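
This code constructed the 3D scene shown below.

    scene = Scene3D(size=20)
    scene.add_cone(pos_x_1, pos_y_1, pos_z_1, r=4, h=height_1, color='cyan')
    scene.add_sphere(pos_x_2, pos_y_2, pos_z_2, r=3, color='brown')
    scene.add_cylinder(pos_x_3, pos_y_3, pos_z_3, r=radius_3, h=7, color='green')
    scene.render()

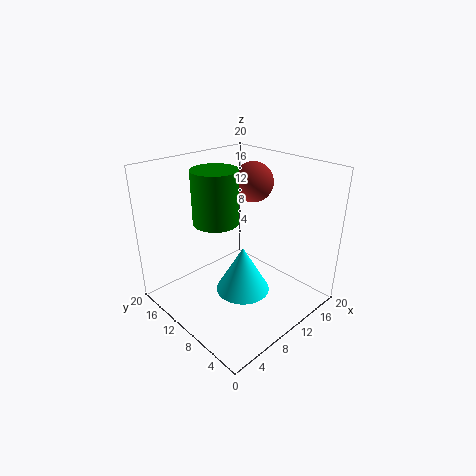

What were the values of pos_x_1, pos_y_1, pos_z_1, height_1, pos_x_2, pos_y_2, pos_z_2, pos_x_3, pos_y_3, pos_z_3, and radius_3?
pos_x_1 = 11; pos_y_1 = 10; pos_z_1 = 1; height_1 = 7; pos_x_2 = 16; pos_y_2 = 13; pos_z_2 = 16; pos_x_3 = 7; pos_y_3 = 11; pos_z_3 = 13; radius_3 = 3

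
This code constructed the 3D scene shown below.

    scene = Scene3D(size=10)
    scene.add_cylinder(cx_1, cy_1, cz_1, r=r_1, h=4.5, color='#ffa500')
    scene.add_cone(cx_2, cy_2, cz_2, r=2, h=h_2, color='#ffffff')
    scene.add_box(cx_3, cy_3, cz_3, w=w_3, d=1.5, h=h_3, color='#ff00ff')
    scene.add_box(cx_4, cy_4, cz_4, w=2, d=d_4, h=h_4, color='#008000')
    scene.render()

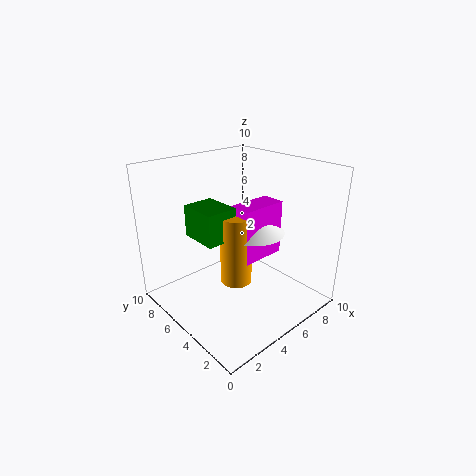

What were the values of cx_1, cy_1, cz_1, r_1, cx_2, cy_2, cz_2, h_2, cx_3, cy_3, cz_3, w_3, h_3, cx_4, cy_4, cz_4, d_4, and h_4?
cx_1 = 3.5; cy_1 = 3.5; cz_1 = 3; r_1 = 1; cx_2 = 5; cy_2 = 3.5; cz_2 = 6; h_2 = 1.5; cx_3 = 3.5; cy_3 = 2.5; cz_3 = 4.5; w_3 = 3; h_3 = 3.5; cx_4 = 1.5; cy_4 = 3.5; cz_4 = 6; d_4 = 2.5; h_4 = 2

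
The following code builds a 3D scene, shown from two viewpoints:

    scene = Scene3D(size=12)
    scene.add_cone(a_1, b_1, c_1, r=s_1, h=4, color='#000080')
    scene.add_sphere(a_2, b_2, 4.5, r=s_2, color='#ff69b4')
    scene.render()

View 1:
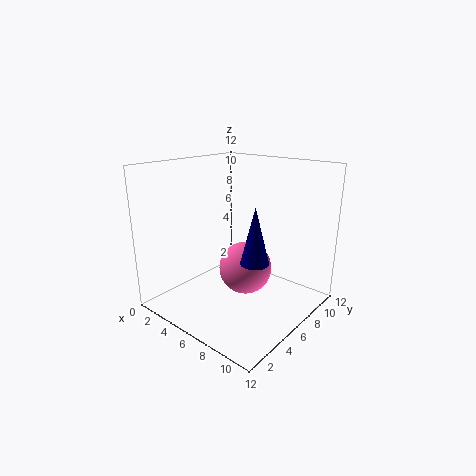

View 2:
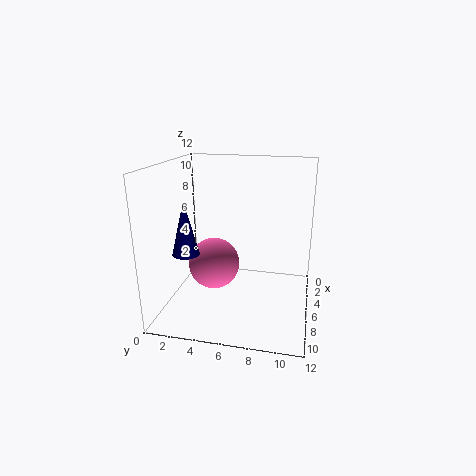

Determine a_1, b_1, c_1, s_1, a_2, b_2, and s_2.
a_1 = 10, b_1 = 3, c_1 = 6, s_1 = 1, a_2 = 8, b_2 = 4.5, s_2 = 2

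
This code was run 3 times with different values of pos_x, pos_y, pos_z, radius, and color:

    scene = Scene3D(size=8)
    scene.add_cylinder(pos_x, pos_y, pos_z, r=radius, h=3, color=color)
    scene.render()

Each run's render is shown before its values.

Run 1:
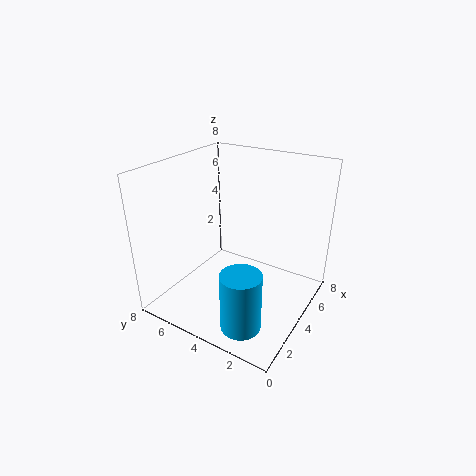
pos_x = 1; pos_y = 2; pos_z = 1; radius = 1; color = 'deepskyblue'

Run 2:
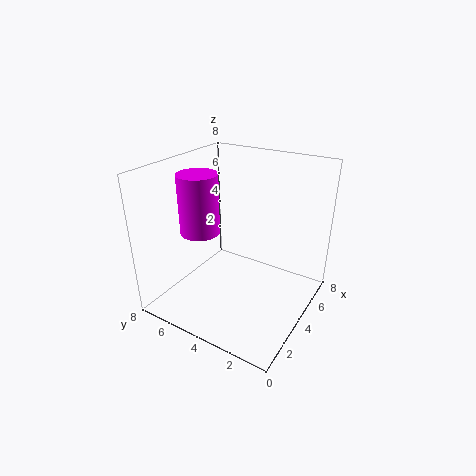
pos_x = 2; pos_y = 5; pos_z = 5; radius = 1; color = 'magenta'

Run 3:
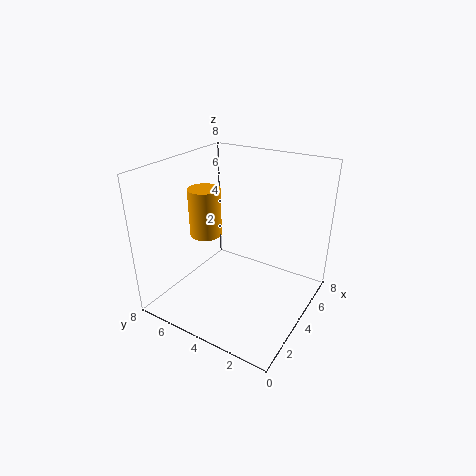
pos_x = 5; pos_y = 7; pos_z = 3; radius = 1; color = 'orange'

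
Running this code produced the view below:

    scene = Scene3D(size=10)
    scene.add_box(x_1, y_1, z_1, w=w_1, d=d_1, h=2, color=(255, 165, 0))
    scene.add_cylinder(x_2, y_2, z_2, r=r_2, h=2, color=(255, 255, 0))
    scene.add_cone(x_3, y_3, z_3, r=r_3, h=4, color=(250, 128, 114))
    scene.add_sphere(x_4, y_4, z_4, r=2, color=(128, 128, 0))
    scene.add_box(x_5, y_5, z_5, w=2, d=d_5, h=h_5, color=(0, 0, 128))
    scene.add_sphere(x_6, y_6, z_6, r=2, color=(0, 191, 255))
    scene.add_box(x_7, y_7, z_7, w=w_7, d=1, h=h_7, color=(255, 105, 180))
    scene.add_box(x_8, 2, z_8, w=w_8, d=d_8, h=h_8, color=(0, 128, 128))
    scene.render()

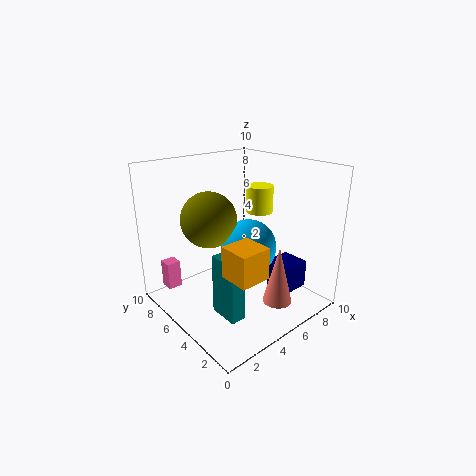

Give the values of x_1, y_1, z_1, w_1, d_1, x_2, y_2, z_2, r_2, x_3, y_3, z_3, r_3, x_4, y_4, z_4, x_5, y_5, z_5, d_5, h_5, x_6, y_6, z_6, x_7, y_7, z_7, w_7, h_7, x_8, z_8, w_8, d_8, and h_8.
x_1 = 2, y_1 = 1, z_1 = 4, w_1 = 2, d_1 = 2, x_2 = 8, y_2 = 6, z_2 = 6, r_2 = 1, x_3 = 6, y_3 = 2, z_3 = 1, r_3 = 1, x_4 = 4, y_4 = 7, z_4 = 6, x_5 = 7, y_5 = 2, z_5 = 1, d_5 = 2, h_5 = 2, x_6 = 6, y_6 = 5, z_6 = 4, x_7 = 1, y_7 = 8, z_7 = 1, w_7 = 1, h_7 = 2, x_8 = 2, z_8 = 1, w_8 = 1, d_8 = 2, h_8 = 4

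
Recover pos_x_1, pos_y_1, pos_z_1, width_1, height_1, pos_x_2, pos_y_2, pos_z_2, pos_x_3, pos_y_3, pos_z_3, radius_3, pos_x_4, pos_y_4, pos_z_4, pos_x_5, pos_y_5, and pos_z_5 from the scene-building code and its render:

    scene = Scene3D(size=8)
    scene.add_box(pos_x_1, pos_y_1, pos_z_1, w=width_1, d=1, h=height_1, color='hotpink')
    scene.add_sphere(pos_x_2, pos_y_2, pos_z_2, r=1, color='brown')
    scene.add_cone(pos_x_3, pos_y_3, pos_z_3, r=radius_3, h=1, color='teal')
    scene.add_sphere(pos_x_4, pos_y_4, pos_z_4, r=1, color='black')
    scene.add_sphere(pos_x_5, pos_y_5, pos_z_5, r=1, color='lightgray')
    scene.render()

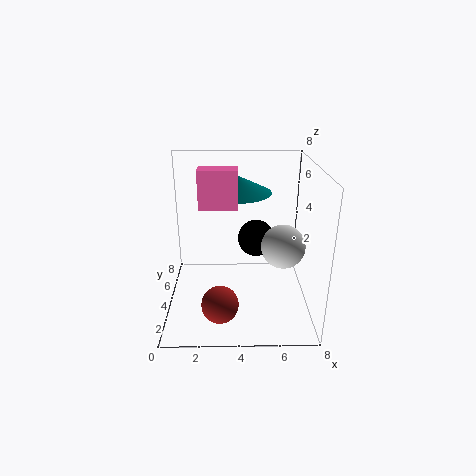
pos_x_1 = 2
pos_y_1 = 3
pos_z_1 = 6
width_1 = 2
height_1 = 2
pos_x_2 = 3
pos_y_2 = 2
pos_z_2 = 1
pos_x_3 = 4
pos_y_3 = 6
pos_z_3 = 6
radius_3 = 2
pos_x_4 = 5
pos_y_4 = 4
pos_z_4 = 4
pos_x_5 = 6
pos_y_5 = 1
pos_z_5 = 5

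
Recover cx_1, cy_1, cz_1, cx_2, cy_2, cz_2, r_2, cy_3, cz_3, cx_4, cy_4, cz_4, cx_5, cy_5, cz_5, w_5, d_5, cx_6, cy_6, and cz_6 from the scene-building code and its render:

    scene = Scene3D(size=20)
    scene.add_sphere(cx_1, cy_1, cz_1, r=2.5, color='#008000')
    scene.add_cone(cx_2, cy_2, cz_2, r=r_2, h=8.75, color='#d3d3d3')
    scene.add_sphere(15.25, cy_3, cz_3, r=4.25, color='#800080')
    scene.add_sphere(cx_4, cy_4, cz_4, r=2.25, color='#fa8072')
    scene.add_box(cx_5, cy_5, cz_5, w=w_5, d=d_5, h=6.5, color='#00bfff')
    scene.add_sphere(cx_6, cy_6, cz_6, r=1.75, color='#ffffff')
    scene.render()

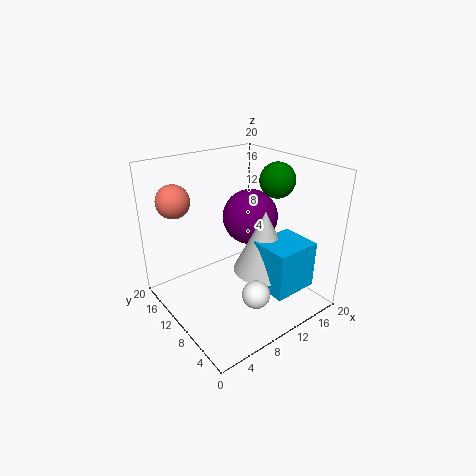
cx_1 = 16.25, cy_1 = 9.25, cz_1 = 17.25, cx_2 = 12.5, cy_2 = 7.25, cz_2 = 5.5, r_2 = 4.25, cy_3 = 13.75, cz_3 = 10.5, cx_4 = 3, cy_4 = 14.75, cz_4 = 15.5, cx_5 = 10.5, cy_5 = 1.75, cz_5 = 4, w_5 = 6.25, d_5 = 5.5, cx_6 = 7.5, cy_6 = 3, cz_6 = 5.75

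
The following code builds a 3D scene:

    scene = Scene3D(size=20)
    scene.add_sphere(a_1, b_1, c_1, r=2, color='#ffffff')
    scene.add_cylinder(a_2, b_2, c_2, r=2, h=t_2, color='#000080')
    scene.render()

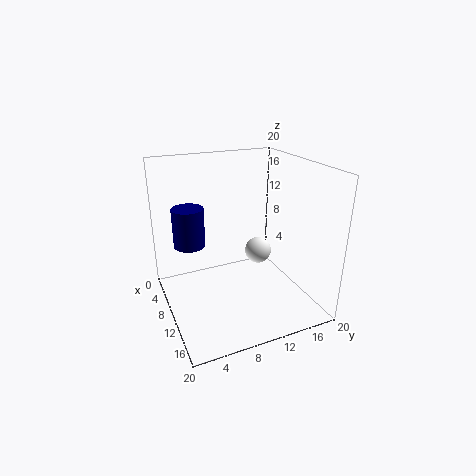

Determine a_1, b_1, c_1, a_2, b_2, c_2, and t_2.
a_1 = 7.5; b_1 = 14.5; c_1 = 6; a_2 = 10.5; b_2 = 3; c_2 = 10.5; t_2 = 5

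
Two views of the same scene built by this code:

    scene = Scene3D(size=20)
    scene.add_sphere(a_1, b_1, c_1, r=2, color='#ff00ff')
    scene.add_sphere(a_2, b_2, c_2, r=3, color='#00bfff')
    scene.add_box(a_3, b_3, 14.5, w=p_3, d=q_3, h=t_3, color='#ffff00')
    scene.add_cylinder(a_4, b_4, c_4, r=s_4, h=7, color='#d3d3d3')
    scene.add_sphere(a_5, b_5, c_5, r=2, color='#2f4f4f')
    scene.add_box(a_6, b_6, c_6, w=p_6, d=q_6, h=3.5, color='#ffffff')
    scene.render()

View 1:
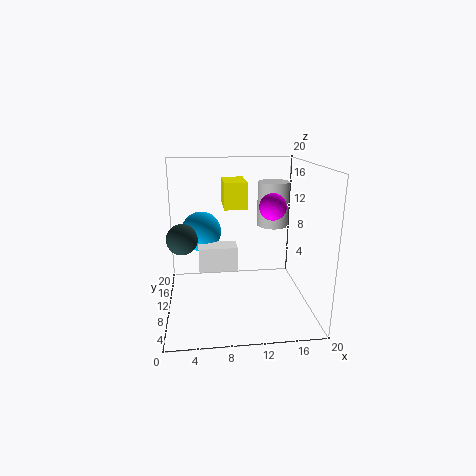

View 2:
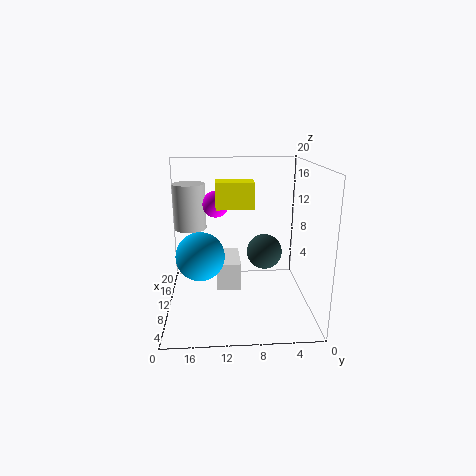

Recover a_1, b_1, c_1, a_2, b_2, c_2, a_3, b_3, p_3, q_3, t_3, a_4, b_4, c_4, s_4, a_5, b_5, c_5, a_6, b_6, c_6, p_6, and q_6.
a_1 = 15.5; b_1 = 13; c_1 = 13.5; a_2 = 5; b_2 = 15; c_2 = 9.5; a_3 = 8; b_3 = 8; p_3 = 3; q_3 = 5; t_3 = 3.5; a_4 = 16.5; b_4 = 17; c_4 = 9.5; s_4 = 2.5; a_5 = 2.5; b_5 = 7.5; c_5 = 11; a_6 = 4.5; b_6 = 10; c_6 = 5; p_6 = 5.5; q_6 = 3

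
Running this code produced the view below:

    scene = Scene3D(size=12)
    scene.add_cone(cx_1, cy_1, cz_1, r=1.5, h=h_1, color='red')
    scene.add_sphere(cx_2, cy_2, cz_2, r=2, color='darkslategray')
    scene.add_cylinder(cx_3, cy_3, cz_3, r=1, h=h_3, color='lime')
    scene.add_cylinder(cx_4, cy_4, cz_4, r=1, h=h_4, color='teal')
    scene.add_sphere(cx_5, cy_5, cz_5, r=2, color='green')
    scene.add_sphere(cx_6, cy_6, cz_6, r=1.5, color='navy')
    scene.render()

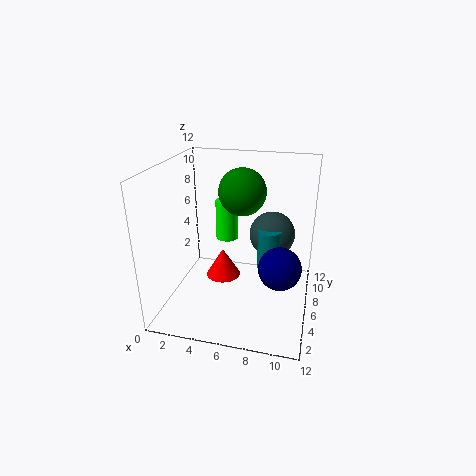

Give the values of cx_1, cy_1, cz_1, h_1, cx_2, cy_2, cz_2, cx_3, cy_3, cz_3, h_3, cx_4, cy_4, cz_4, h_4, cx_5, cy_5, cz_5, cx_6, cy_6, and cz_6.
cx_1 = 4.5; cy_1 = 6.5; cz_1 = 2; h_1 = 2.5; cx_2 = 8.5; cy_2 = 8.5; cz_2 = 5.5; cx_3 = 4.5; cy_3 = 8; cz_3 = 5; h_3 = 3.5; cx_4 = 8.5; cy_4 = 7; cz_4 = 3; h_4 = 3.5; cx_5 = 6; cy_5 = 7.5; cz_5 = 9.5; cx_6 = 10; cy_6 = 2; cz_6 = 6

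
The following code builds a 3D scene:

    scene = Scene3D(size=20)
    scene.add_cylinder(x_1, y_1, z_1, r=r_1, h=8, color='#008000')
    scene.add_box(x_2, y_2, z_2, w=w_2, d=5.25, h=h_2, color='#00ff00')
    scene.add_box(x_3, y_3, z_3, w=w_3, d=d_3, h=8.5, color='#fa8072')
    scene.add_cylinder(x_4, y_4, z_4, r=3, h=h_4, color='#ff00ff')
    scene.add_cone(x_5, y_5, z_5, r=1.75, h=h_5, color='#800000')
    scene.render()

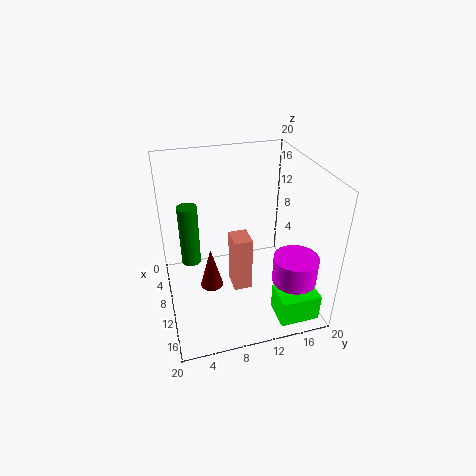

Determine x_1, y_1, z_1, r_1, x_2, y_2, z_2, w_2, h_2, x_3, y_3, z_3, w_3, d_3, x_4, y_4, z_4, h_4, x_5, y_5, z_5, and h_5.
x_1 = 11
y_1 = 3.25
z_1 = 8.25
r_1 = 1.25
x_2 = 15.5
y_2 = 13.25
z_2 = 1.5
w_2 = 4
h_2 = 3.75
x_3 = 6.5
y_3 = 9.5
z_3 = 0.5
w_3 = 3.5
d_3 = 2.75
x_4 = 15.25
y_4 = 16.5
z_4 = 5.25
h_4 = 3.75
x_5 = 7.25
y_5 = 6.5
z_5 = 0.25
h_5 = 6.5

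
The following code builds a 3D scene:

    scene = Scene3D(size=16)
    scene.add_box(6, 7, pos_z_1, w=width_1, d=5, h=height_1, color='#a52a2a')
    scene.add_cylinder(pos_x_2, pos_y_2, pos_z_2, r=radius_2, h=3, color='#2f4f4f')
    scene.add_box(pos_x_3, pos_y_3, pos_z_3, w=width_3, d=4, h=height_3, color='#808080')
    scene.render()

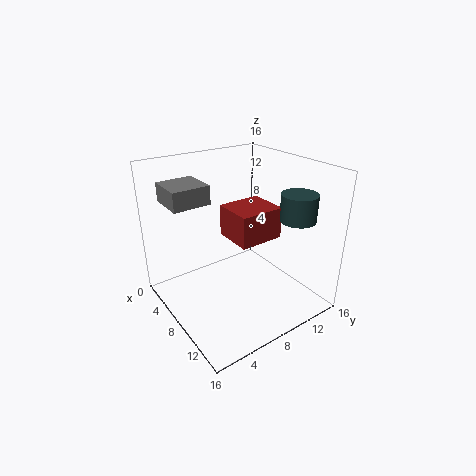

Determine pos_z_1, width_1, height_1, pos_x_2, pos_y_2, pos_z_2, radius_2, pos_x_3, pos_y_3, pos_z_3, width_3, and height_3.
pos_z_1 = 8; width_1 = 4.5; height_1 = 3.5; pos_x_2 = 11.5; pos_y_2 = 13.5; pos_z_2 = 10; radius_2 = 2; pos_x_3 = 3.5; pos_y_3 = 1; pos_z_3 = 12.5; width_3 = 4; height_3 = 2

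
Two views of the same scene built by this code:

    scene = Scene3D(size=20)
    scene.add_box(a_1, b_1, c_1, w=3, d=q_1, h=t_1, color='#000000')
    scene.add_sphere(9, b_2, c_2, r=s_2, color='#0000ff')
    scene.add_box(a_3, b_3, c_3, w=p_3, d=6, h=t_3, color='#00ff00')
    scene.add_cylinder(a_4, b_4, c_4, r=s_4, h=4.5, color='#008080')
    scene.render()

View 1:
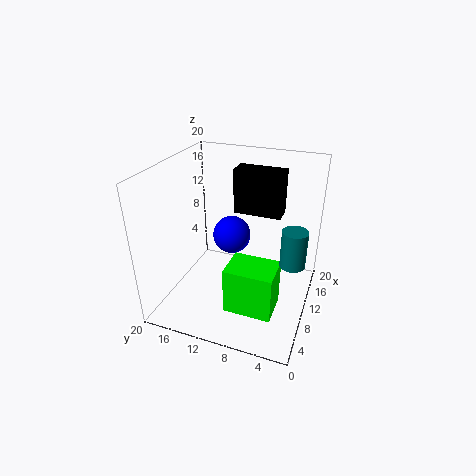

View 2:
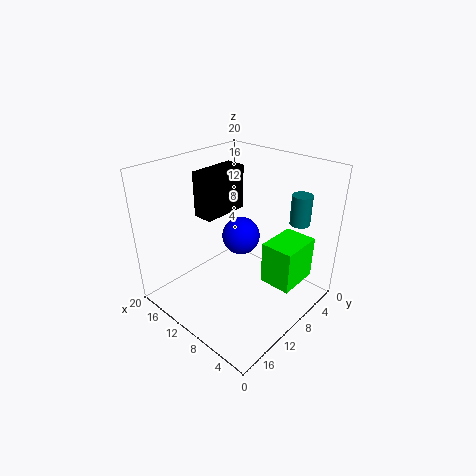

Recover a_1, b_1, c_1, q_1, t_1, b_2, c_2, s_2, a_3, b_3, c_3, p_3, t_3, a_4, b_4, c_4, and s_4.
a_1 = 13.5
b_1 = 5
c_1 = 12
q_1 = 7
t_1 = 6.5
b_2 = 10.5
c_2 = 11
s_2 = 2.5
a_3 = 2
b_3 = 3
c_3 = 4
p_3 = 4.5
t_3 = 6
a_4 = 5.5
b_4 = 1.5
c_4 = 10.5
s_4 = 1.5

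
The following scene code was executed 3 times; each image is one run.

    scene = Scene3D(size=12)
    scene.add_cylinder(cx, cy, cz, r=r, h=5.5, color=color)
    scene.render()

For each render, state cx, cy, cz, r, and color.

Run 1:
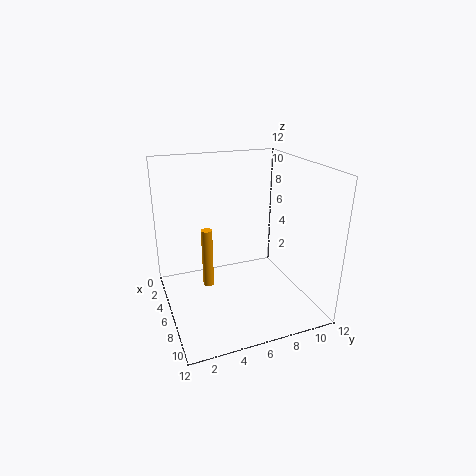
cx = 3.5, cy = 4, cz = 0.5, r = 0.5, color = 'orange'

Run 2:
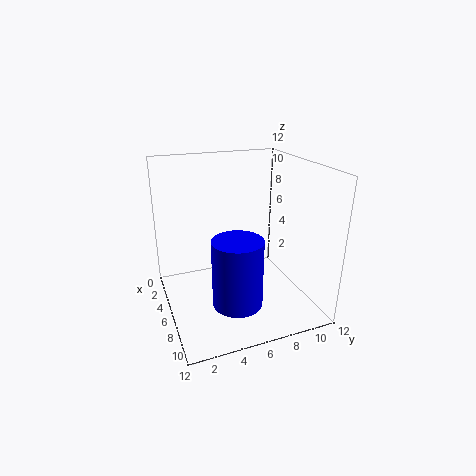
cx = 8.5, cy = 5, cz = 1.5, r = 2, color = 'blue'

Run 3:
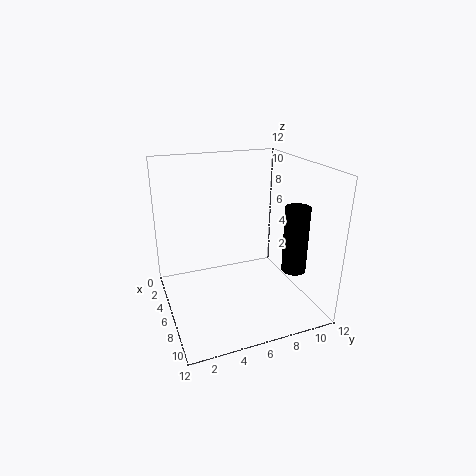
cx = 8.5, cy = 10, cz = 3.5, r = 1, color = 'black'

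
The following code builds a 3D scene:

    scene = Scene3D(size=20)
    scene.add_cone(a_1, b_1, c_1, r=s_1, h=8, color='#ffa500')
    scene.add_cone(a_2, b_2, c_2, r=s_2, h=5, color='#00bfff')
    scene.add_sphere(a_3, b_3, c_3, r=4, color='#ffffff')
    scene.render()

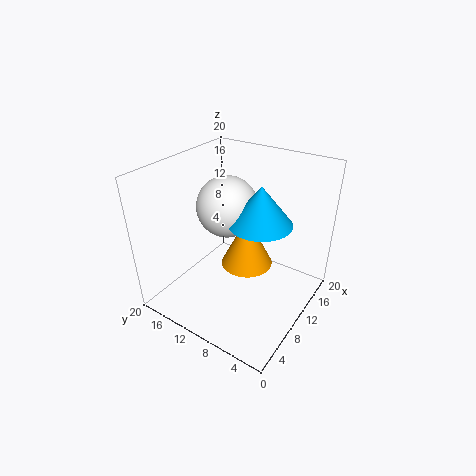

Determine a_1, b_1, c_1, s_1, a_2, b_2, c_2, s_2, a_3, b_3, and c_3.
a_1 = 14, b_1 = 11, c_1 = 3, s_1 = 4, a_2 = 9, b_2 = 6, c_2 = 14, s_2 = 4, a_3 = 9, b_3 = 11, c_3 = 15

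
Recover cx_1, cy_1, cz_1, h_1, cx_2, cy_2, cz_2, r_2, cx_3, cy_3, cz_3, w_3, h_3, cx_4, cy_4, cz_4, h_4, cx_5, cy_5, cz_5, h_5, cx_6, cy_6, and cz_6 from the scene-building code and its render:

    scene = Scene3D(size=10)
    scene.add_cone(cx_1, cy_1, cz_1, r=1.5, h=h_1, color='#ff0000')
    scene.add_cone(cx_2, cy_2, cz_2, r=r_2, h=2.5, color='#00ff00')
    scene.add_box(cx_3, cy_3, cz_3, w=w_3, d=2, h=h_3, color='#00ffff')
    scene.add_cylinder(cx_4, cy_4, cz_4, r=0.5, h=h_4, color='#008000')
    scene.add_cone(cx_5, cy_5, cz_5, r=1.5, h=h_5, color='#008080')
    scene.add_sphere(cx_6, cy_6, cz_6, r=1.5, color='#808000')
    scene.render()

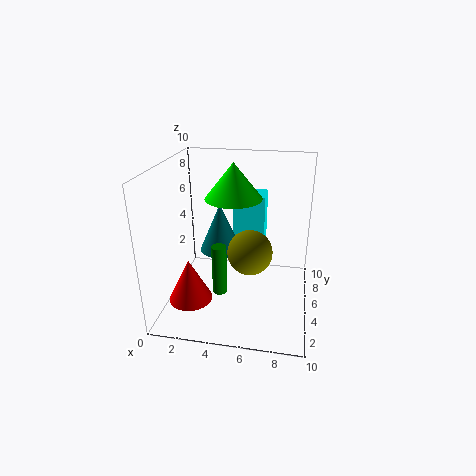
cx_1 = 2
cy_1 = 3
cz_1 = 1
h_1 = 3
cx_2 = 4.5
cy_2 = 6
cz_2 = 7.5
r_2 = 2
cx_3 = 4
cy_3 = 8
cz_3 = 3
w_3 = 2.5
h_3 = 4
cx_4 = 4
cy_4 = 3.5
cz_4 = 1.5
h_4 = 3.5
cx_5 = 3.5
cy_5 = 6
cz_5 = 3.5
h_5 = 3.5
cx_6 = 6
cy_6 = 4
cz_6 = 4.5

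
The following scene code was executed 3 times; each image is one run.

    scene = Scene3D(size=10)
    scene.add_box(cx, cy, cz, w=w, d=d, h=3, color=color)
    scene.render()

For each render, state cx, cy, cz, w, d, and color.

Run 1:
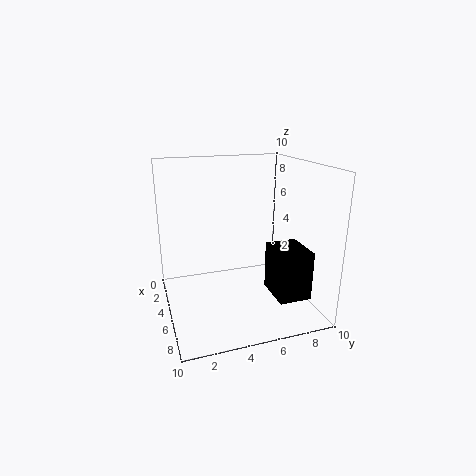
cx = 7.5
cy = 6
cz = 2.5
w = 2.5
d = 2
color = 'black'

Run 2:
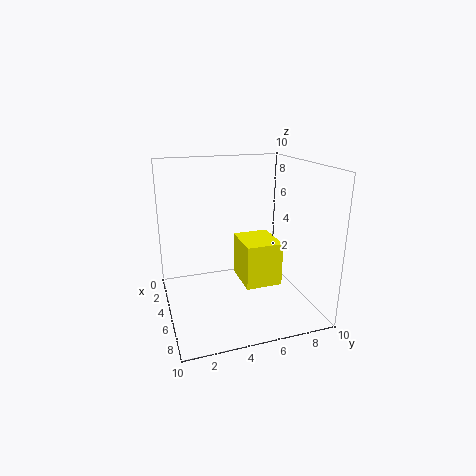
cx = 4
cy = 5
cz = 2
w = 3
d = 2.5
color = 'yellow'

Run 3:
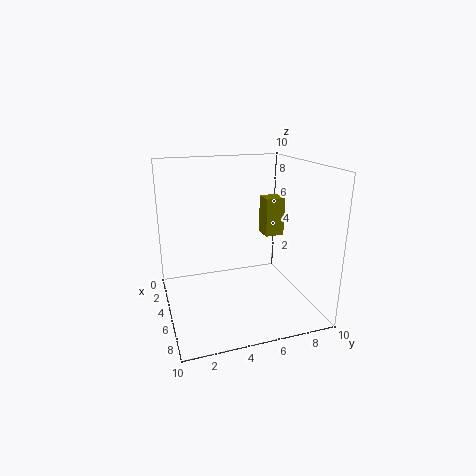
cx = 1.5
cy = 8
cz = 4
w = 1.5
d = 1.5
color = 'olive'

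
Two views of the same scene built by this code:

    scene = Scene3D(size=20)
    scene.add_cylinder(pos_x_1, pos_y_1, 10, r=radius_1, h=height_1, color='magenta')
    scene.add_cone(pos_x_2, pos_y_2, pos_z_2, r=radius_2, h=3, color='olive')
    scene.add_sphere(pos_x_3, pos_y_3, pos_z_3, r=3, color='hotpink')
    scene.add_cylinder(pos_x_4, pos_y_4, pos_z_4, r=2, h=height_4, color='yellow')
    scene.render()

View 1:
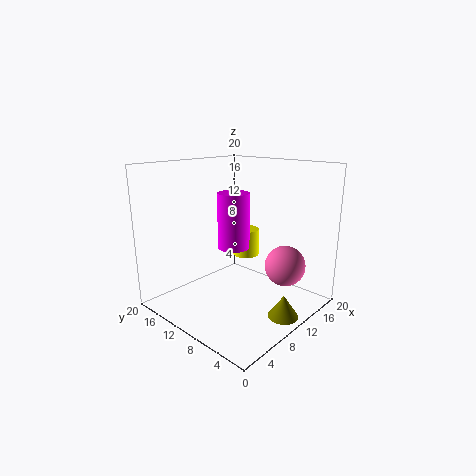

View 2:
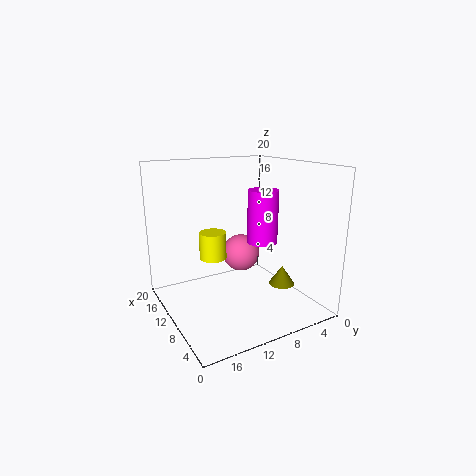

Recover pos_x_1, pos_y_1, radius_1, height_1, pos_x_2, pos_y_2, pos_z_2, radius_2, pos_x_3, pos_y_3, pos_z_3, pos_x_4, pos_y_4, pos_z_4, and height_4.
pos_x_1 = 7, pos_y_1 = 8, radius_1 = 2, height_1 = 7, pos_x_2 = 10, pos_y_2 = 2, pos_z_2 = 1, radius_2 = 2, pos_x_3 = 16, pos_y_3 = 6, pos_z_3 = 5, pos_x_4 = 14, pos_y_4 = 12, pos_z_4 = 6, height_4 = 4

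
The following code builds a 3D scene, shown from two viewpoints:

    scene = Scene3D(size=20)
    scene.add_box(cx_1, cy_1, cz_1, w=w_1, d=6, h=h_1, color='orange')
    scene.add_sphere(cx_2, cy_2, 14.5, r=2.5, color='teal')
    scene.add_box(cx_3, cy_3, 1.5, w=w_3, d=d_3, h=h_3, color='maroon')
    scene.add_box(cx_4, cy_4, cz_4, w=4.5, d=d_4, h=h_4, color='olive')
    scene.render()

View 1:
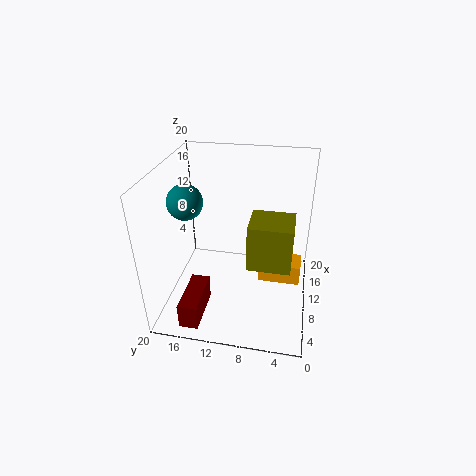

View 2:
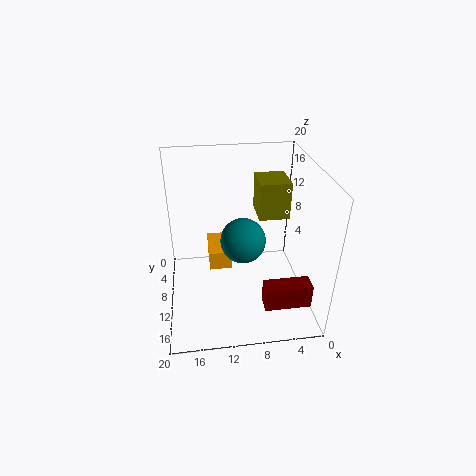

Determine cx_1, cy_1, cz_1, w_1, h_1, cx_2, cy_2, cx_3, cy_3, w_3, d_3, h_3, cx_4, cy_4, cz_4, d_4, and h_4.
cx_1 = 10.5
cy_1 = 1
cz_1 = 2.5
w_1 = 3.5
h_1 = 3
cx_2 = 10.5
cy_2 = 17.5
cx_3 = 0.5
cy_3 = 13.5
w_3 = 6.5
d_3 = 2.5
h_3 = 3.5
cx_4 = 2
cy_4 = 2.5
cz_4 = 11
d_4 = 5
h_4 = 5.5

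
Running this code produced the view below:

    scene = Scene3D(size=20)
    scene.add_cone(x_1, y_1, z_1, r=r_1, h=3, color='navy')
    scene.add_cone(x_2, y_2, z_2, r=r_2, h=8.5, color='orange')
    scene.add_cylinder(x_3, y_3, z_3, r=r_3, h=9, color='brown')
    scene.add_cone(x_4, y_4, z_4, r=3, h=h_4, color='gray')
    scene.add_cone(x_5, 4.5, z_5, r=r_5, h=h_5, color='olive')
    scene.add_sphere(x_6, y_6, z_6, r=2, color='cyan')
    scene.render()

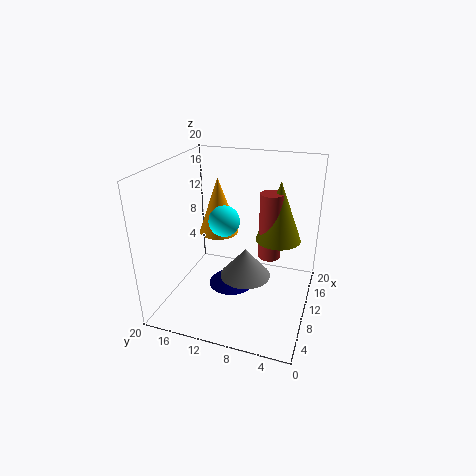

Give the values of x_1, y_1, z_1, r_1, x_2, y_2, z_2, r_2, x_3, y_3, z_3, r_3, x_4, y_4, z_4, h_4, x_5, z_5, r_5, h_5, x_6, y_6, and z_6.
x_1 = 12.5, y_1 = 12, z_1 = 0.5, r_1 = 3.5, x_2 = 14, y_2 = 14.5, z_2 = 8.5, r_2 = 3, x_3 = 10, y_3 = 5.5, z_3 = 8, r_3 = 1.5, x_4 = 4, y_4 = 7, z_4 = 8.5, h_4 = 3.5, x_5 = 10.5, z_5 = 10.5, r_5 = 3, h_5 = 8, x_6 = 7.5, y_6 = 11, z_6 = 13.5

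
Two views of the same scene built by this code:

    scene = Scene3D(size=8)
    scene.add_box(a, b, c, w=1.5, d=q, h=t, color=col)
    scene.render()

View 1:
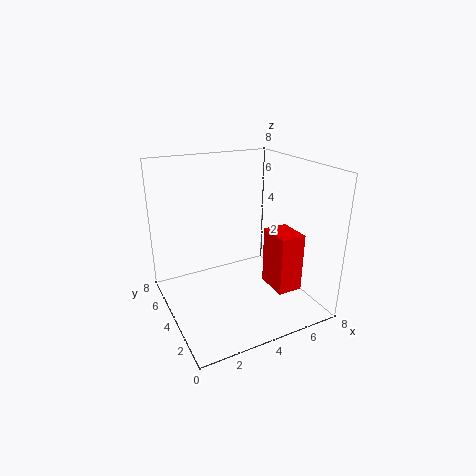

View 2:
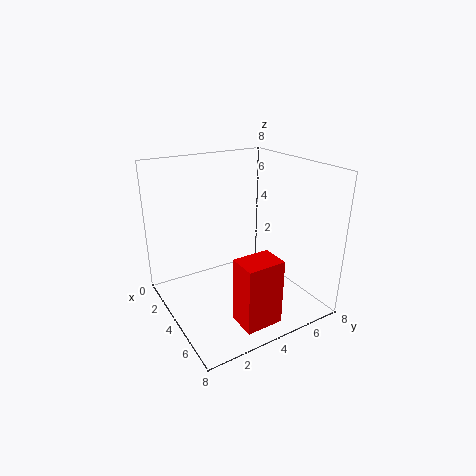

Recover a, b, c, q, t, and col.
a = 6; b = 2.5; c = 0.5; q = 2; t = 3.5; col = 'red'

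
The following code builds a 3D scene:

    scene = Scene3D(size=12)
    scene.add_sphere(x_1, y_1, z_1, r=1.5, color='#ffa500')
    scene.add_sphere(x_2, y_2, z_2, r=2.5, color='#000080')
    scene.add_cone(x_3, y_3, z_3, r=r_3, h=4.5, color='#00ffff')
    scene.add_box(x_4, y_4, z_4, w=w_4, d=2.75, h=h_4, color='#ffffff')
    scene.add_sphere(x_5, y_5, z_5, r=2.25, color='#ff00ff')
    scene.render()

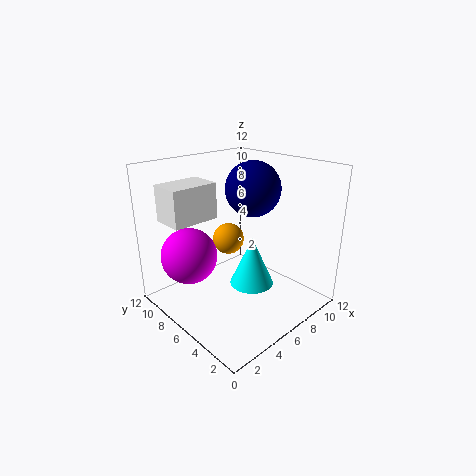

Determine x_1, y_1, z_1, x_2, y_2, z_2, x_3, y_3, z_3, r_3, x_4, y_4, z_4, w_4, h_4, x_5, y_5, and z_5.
x_1 = 8.25, y_1 = 9.75, z_1 = 4, x_2 = 9.25, y_2 = 7.5, z_2 = 9.25, x_3 = 8, y_3 = 6.25, z_3 = 0.75, r_3 = 2, x_4 = 1.25, y_4 = 7.75, z_4 = 7.5, w_4 = 4, h_4 = 3, x_5 = 2.25, y_5 = 7.75, z_5 = 5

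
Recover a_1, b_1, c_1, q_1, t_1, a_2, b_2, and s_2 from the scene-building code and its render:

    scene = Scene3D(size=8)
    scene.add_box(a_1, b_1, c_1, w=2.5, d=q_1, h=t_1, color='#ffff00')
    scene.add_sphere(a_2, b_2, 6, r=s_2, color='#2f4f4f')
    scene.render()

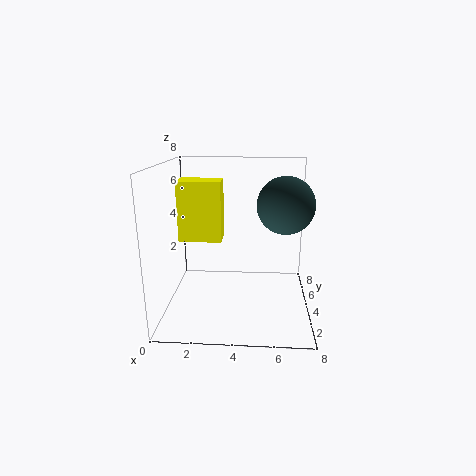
a_1 = 0.5, b_1 = 4.5, c_1 = 3.5, q_1 = 1.5, t_1 = 3.5, a_2 = 6.5, b_2 = 3.5, s_2 = 1.5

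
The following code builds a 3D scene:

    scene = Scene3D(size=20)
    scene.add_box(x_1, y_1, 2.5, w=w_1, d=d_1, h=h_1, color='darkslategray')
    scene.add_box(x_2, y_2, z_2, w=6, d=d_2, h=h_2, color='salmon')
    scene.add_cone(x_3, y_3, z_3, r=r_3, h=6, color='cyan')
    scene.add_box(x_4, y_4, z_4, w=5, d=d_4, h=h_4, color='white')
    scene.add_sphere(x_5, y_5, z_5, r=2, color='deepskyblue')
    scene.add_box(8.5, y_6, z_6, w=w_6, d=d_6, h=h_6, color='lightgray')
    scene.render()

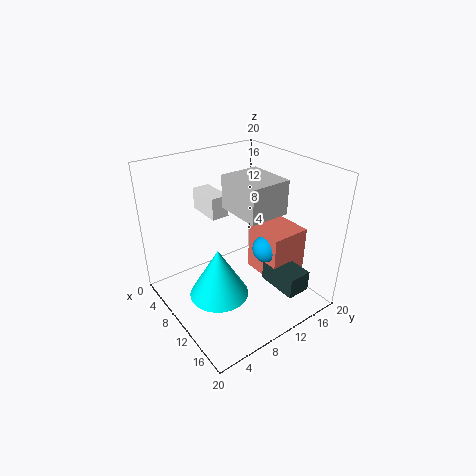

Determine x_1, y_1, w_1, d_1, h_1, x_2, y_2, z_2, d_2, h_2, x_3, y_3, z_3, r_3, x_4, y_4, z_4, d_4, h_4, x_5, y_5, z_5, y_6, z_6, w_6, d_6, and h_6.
x_1 = 11.5; y_1 = 13.5; w_1 = 6; d_1 = 3.5; h_1 = 3; x_2 = 8; y_2 = 13.5; z_2 = 3; d_2 = 6; h_2 = 7; x_3 = 15; y_3 = 3.5; z_3 = 7; r_3 = 3.5; x_4 = 3.5; y_4 = 7; z_4 = 13; d_4 = 2.5; h_4 = 3; x_5 = 11.5; y_5 = 14; z_5 = 7.5; y_6 = 8.5; z_6 = 14.5; w_6 = 6.5; d_6 = 5.5; h_6 = 4.5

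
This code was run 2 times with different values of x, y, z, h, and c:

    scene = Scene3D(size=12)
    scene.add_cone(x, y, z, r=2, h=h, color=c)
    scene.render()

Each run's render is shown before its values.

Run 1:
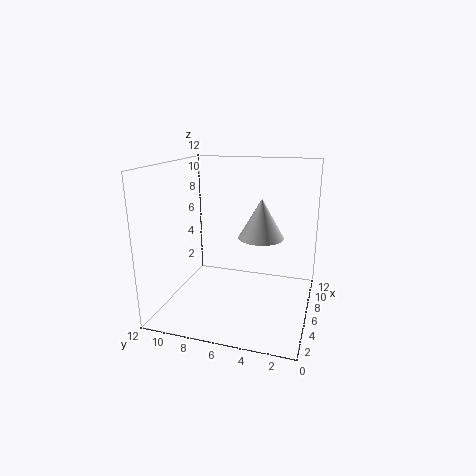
x = 8; y = 4.5; z = 5.5; h = 3.5; c = 'lightgray'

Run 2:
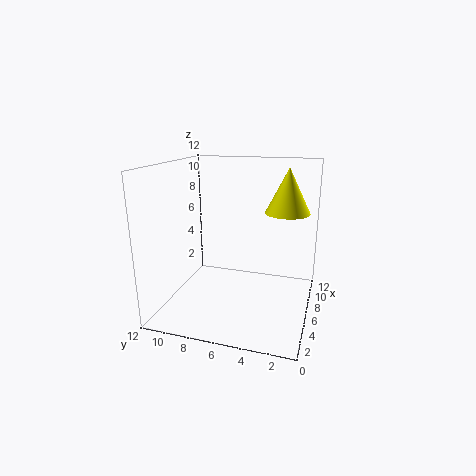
x = 9.5; y = 2.5; z = 7.5; h = 4; c = 'yellow'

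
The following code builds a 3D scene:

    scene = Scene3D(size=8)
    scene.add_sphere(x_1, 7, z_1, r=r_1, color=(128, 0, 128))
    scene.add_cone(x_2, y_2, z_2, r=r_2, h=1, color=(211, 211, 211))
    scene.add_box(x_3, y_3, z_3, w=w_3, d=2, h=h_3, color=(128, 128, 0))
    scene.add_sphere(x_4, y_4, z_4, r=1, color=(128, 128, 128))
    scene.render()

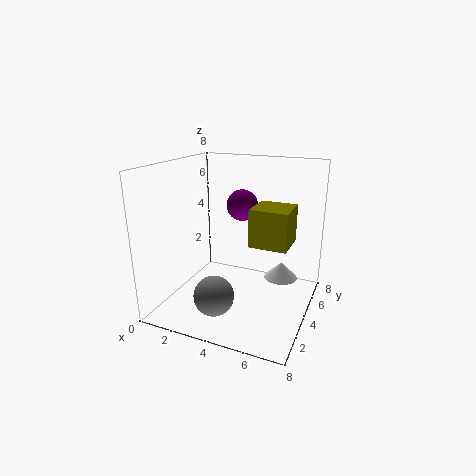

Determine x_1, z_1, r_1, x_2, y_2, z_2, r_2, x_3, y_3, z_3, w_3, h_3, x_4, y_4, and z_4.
x_1 = 3; z_1 = 5; r_1 = 1; x_2 = 6; y_2 = 6; z_2 = 1; r_2 = 1; x_3 = 5; y_3 = 3; z_3 = 4; w_3 = 2; h_3 = 2; x_4 = 4; y_4 = 1; z_4 = 2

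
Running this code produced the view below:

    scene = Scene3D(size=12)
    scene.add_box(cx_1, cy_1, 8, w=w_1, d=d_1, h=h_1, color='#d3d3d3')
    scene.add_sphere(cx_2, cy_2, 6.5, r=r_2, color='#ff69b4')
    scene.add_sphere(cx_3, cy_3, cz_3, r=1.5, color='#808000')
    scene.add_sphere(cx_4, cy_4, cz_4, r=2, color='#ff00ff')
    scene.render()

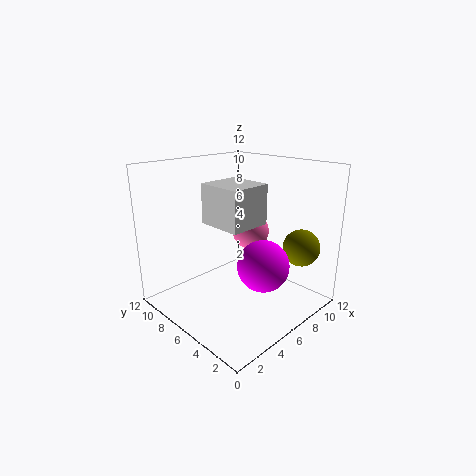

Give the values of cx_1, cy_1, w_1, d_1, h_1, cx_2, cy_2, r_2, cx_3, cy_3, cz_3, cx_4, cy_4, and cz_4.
cx_1 = 2.75
cy_1 = 3
w_1 = 3.25
d_1 = 3.5
h_1 = 3
cx_2 = 7
cy_2 = 5.5
r_2 = 1.5
cx_3 = 9
cy_3 = 1.75
cz_3 = 5.5
cx_4 = 5.5
cy_4 = 2.75
cz_4 = 4.75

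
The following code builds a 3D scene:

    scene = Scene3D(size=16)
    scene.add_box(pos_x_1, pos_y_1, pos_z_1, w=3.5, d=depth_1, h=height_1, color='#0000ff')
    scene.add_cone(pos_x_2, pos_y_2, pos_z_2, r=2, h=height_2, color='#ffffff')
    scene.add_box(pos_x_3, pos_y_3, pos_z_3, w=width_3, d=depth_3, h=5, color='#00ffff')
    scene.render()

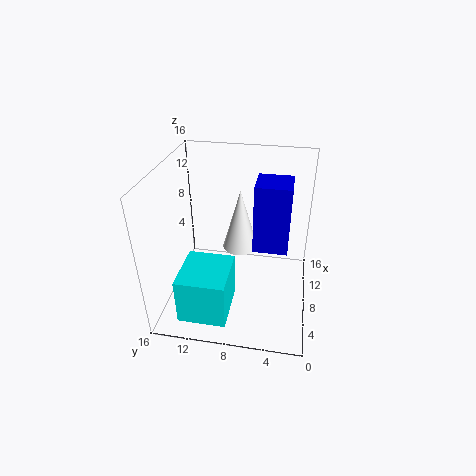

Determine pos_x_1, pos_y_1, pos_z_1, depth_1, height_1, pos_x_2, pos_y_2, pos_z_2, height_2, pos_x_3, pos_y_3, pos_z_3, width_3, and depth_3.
pos_x_1 = 5
pos_y_1 = 2.5
pos_z_1 = 8.5
depth_1 = 3.5
height_1 = 7
pos_x_2 = 9.5
pos_y_2 = 8
pos_z_2 = 6
height_2 = 7
pos_x_3 = 0.5
pos_y_3 = 8
pos_z_3 = 2
width_3 = 5.5
depth_3 = 5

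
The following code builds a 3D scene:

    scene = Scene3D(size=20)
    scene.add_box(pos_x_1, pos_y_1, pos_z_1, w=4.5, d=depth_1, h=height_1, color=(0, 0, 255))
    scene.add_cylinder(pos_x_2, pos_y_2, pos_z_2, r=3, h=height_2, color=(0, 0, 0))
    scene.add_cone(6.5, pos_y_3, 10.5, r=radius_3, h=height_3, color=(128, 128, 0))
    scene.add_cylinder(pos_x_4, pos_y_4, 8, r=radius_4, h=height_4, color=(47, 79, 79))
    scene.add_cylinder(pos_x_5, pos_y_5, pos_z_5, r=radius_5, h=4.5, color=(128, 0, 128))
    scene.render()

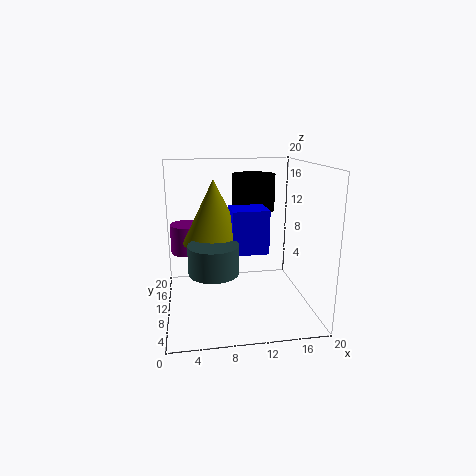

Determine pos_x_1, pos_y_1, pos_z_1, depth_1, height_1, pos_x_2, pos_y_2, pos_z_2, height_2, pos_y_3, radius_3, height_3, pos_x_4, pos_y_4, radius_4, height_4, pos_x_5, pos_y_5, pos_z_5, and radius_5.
pos_x_1 = 8.5
pos_y_1 = 4.5
pos_z_1 = 9.5
depth_1 = 4
height_1 = 5.5
pos_x_2 = 12.5
pos_y_2 = 12
pos_z_2 = 13.5
height_2 = 5
pos_y_3 = 7.5
radius_3 = 4
height_3 = 8
pos_x_4 = 6
pos_y_4 = 3.5
radius_4 = 3
height_4 = 3.5
pos_x_5 = 3
pos_y_5 = 16.5
pos_z_5 = 6
radius_5 = 2.5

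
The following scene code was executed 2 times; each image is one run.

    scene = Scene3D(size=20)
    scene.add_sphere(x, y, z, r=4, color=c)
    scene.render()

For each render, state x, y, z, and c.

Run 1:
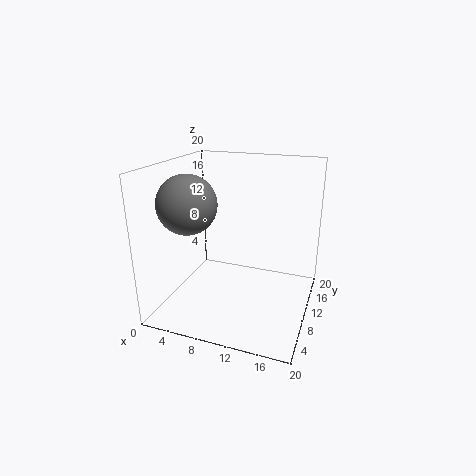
x = 4; y = 7; z = 15; c = 'gray'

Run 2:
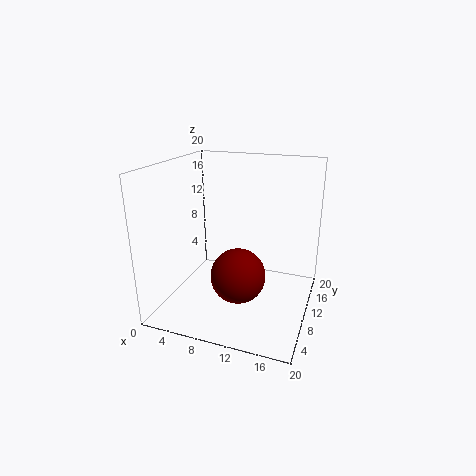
x = 10; y = 10; z = 4; c = 'maroon'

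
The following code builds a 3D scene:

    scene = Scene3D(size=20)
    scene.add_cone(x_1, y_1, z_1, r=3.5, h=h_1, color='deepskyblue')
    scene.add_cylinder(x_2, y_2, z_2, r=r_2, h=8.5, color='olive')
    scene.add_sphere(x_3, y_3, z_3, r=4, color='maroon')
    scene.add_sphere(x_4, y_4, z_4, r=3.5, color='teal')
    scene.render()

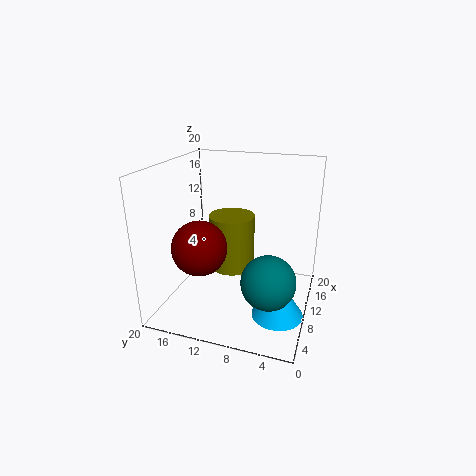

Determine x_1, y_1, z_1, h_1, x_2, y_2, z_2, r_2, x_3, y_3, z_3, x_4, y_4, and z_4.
x_1 = 7.5, y_1 = 3.5, z_1 = 0.5, h_1 = 5.5, x_2 = 14.5, y_2 = 12.5, z_2 = 3, r_2 = 3.5, x_3 = 9, y_3 = 15.5, z_3 = 8, x_4 = 5.5, y_4 = 4.5, z_4 = 6.5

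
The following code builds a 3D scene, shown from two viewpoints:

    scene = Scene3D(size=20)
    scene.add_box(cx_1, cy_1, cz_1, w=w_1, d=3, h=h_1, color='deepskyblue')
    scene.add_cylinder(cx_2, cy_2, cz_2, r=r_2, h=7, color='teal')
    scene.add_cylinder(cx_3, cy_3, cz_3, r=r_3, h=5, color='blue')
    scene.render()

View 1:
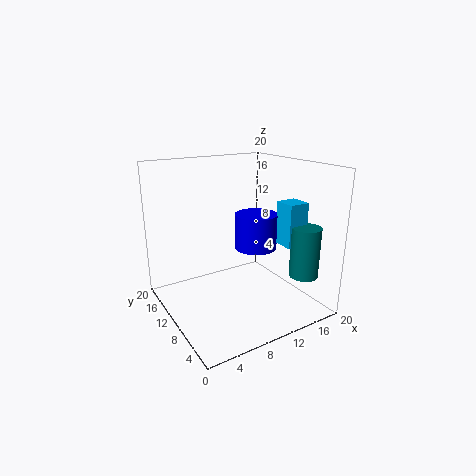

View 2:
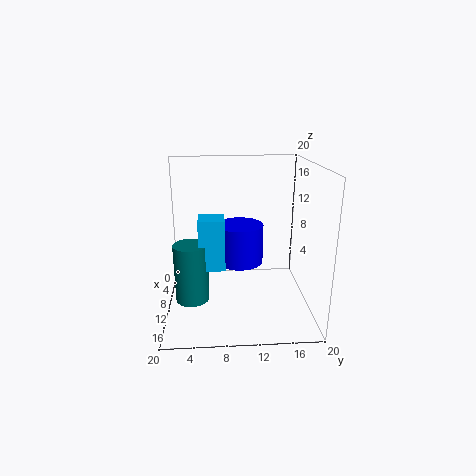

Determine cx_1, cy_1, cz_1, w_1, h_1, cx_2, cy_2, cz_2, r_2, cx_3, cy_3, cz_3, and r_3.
cx_1 = 15, cy_1 = 5, cz_1 = 9, w_1 = 3, h_1 = 6, cx_2 = 17, cy_2 = 4, cz_2 = 5, r_2 = 2, cx_3 = 13, cy_3 = 10, cz_3 = 8, r_3 = 3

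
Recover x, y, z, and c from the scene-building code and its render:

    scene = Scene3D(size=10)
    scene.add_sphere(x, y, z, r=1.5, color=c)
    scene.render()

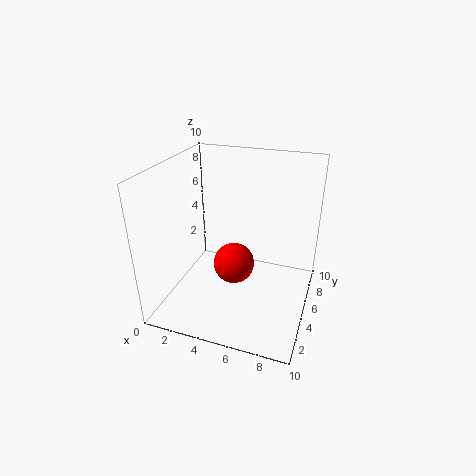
x = 4.5, y = 5.5, z = 2.5, c = 'red'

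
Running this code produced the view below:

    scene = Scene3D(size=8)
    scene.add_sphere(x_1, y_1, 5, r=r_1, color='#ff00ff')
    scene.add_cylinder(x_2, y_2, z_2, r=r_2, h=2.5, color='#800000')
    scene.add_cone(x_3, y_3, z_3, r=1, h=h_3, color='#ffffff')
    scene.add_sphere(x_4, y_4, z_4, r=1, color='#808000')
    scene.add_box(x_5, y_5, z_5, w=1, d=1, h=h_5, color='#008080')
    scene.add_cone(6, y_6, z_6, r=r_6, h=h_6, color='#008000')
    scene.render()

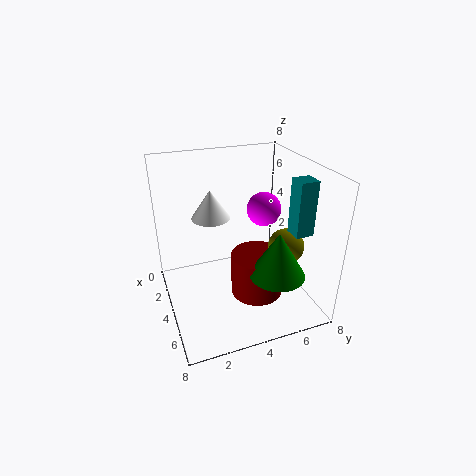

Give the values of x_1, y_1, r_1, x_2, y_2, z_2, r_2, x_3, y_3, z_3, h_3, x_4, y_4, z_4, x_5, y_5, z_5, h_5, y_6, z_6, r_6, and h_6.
x_1 = 3; y_1 = 6; r_1 = 1; x_2 = 4.5; y_2 = 5; z_2 = 0.5; r_2 = 1.5; x_3 = 4; y_3 = 2.5; z_3 = 5.5; h_3 = 1.5; x_4 = 5; y_4 = 6.5; z_4 = 3.5; x_5 = 5; y_5 = 6.5; z_5 = 4.5; h_5 = 3; y_6 = 5.5; z_6 = 2.5; r_6 = 1.5; h_6 = 2.5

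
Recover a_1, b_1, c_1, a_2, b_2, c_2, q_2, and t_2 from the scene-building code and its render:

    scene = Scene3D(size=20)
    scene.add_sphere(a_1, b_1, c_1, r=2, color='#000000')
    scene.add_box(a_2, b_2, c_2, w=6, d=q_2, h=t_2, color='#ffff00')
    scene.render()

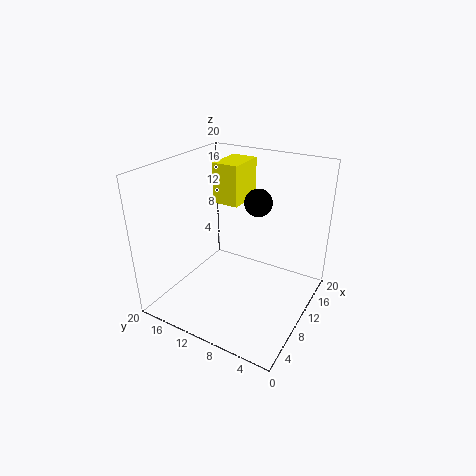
a_1 = 14; b_1 = 9; c_1 = 14; a_2 = 13; b_2 = 12; c_2 = 13; q_2 = 4; t_2 = 6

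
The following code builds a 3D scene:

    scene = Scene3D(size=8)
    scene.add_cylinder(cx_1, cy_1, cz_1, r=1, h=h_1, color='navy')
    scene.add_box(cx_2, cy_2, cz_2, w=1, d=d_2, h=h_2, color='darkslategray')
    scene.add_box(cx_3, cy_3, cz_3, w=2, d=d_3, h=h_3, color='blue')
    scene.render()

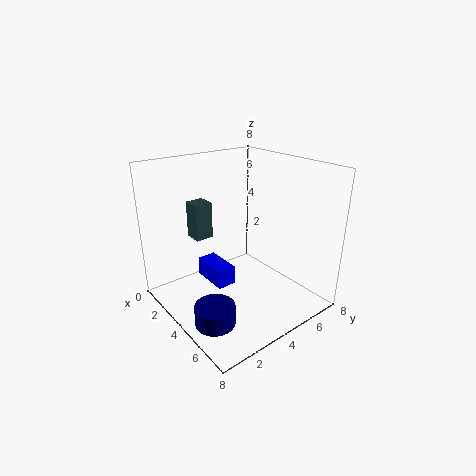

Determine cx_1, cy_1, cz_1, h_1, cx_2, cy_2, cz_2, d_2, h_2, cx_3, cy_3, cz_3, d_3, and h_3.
cx_1 = 6, cy_1 = 1, cz_1 = 1, h_1 = 1, cx_2 = 2, cy_2 = 2, cz_2 = 4, d_2 = 1, h_2 = 2, cx_3 = 3, cy_3 = 2, cz_3 = 2, d_3 = 1, h_3 = 1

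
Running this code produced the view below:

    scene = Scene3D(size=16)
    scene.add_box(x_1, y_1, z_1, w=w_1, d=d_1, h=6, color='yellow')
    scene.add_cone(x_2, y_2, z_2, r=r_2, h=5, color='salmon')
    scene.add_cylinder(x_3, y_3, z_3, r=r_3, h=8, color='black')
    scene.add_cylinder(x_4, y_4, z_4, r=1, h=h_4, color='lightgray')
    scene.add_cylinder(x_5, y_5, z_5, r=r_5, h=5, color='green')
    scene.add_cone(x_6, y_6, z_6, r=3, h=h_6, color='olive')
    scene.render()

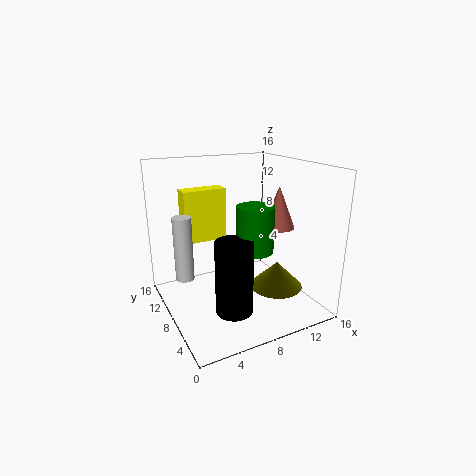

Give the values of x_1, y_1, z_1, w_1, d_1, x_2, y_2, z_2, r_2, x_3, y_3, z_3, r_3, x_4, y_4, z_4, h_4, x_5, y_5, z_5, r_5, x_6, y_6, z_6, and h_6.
x_1 = 3
y_1 = 11
z_1 = 7
w_1 = 5
d_1 = 2
x_2 = 14
y_2 = 9
z_2 = 8
r_2 = 2
x_3 = 6
y_3 = 5
z_3 = 1
r_3 = 2
x_4 = 2
y_4 = 9
z_4 = 4
h_4 = 7
x_5 = 9
y_5 = 6
z_5 = 7
r_5 = 2
x_6 = 12
y_6 = 6
z_6 = 2
h_6 = 3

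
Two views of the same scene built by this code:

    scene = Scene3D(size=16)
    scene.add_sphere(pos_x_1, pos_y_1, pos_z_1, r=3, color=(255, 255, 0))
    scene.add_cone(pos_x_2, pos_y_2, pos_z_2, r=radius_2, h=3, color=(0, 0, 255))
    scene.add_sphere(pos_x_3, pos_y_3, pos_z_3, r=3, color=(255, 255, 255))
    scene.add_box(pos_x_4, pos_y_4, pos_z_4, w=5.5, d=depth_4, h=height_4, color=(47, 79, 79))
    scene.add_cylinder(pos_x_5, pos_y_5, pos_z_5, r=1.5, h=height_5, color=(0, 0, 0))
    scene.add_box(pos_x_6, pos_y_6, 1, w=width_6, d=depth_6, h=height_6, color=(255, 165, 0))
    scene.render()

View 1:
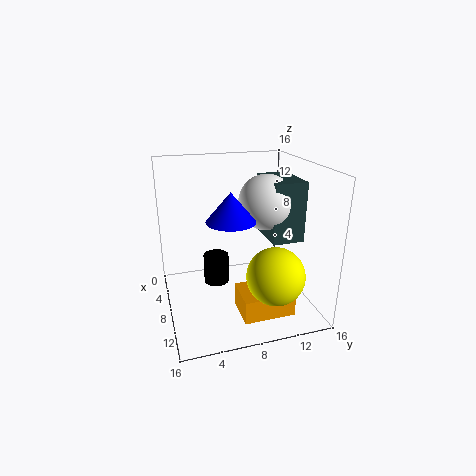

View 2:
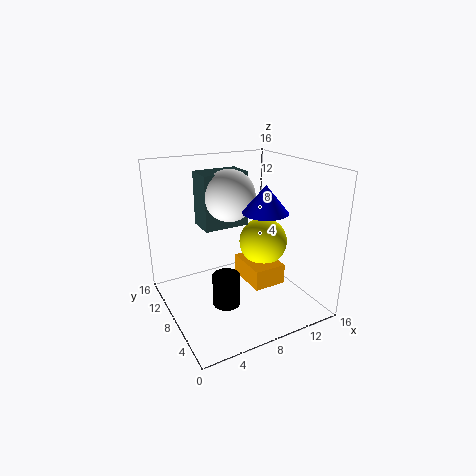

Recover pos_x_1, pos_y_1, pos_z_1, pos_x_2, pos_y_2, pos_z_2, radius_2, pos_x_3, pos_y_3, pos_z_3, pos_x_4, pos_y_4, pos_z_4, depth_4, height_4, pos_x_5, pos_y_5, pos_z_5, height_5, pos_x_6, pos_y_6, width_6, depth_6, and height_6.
pos_x_1 = 13
pos_y_1 = 10.5
pos_z_1 = 5.5
pos_x_2 = 10.5
pos_y_2 = 6.5
pos_z_2 = 11
radius_2 = 2.5
pos_x_3 = 8.5
pos_y_3 = 11
pos_z_3 = 12
pos_x_4 = 5.5
pos_y_4 = 11
pos_z_4 = 8
depth_4 = 3.5
height_4 = 6.5
pos_x_5 = 5.5
pos_y_5 = 6
pos_z_5 = 1.5
height_5 = 3.5
pos_x_6 = 10
pos_y_6 = 7
width_6 = 4
depth_6 = 5.5
height_6 = 2.5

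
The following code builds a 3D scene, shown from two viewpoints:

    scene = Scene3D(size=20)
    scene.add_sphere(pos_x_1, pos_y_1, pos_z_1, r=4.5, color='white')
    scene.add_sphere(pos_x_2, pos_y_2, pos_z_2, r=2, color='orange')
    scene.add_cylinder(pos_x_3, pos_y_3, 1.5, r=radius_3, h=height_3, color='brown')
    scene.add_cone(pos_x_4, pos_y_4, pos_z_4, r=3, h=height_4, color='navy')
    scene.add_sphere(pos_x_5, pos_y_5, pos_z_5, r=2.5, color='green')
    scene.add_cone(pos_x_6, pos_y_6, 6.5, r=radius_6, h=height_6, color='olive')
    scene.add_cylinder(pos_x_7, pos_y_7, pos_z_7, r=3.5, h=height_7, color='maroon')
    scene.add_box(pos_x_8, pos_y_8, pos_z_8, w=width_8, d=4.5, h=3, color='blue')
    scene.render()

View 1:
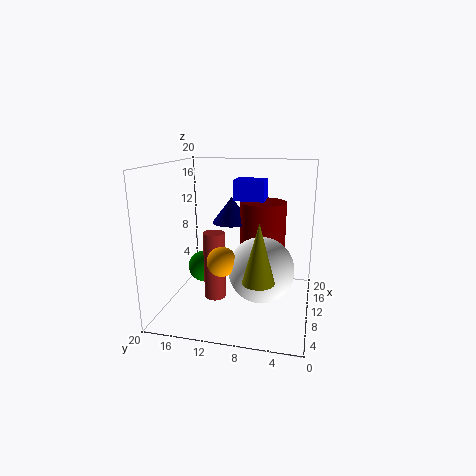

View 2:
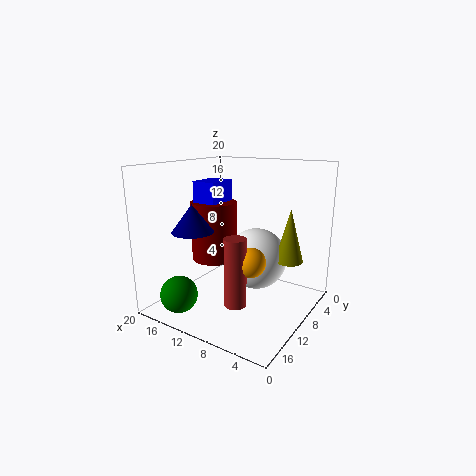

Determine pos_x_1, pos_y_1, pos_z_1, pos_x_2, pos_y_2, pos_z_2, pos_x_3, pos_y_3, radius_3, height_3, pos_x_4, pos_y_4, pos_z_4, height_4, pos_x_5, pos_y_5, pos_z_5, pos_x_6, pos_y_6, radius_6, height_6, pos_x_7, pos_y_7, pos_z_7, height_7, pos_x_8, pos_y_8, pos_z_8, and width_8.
pos_x_1 = 9
pos_y_1 = 6.5
pos_z_1 = 6
pos_x_2 = 7
pos_y_2 = 11.5
pos_z_2 = 7.5
pos_x_3 = 8.5
pos_y_3 = 13
radius_3 = 1.5
height_3 = 9.5
pos_x_4 = 16
pos_y_4 = 12.5
pos_z_4 = 10.5
height_4 = 4
pos_x_5 = 15
pos_y_5 = 17
pos_z_5 = 3
pos_x_6 = 4
pos_y_6 = 6
radius_6 = 2
height_6 = 7.5
pos_x_7 = 16
pos_y_7 = 7.5
pos_z_7 = 5
height_7 = 9
pos_x_8 = 13
pos_y_8 = 7
pos_z_8 = 14.5
width_8 = 3.5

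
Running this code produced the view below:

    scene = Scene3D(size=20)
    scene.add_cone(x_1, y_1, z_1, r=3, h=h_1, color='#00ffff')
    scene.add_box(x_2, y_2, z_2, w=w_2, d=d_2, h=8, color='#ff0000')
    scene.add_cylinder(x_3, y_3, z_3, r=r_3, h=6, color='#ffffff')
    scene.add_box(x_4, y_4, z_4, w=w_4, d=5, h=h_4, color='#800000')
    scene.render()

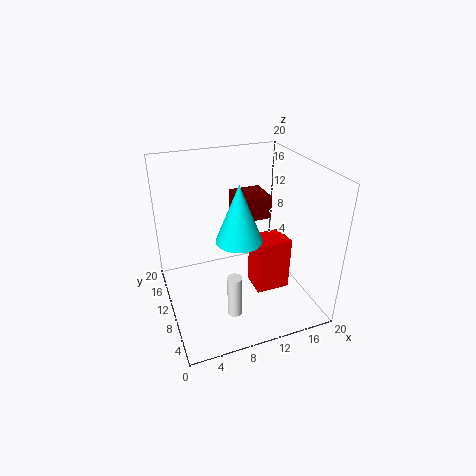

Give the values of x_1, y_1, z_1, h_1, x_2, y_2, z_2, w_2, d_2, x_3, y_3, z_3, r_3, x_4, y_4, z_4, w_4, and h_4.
x_1 = 9, y_1 = 7, z_1 = 11.5, h_1 = 7.5, x_2 = 12.5, y_2 = 8, z_2 = 1, w_2 = 5, d_2 = 4, x_3 = 8, y_3 = 6, z_3 = 0.5, r_3 = 1, x_4 = 11.5, y_4 = 13, z_4 = 10.5, w_4 = 5, h_4 = 3.5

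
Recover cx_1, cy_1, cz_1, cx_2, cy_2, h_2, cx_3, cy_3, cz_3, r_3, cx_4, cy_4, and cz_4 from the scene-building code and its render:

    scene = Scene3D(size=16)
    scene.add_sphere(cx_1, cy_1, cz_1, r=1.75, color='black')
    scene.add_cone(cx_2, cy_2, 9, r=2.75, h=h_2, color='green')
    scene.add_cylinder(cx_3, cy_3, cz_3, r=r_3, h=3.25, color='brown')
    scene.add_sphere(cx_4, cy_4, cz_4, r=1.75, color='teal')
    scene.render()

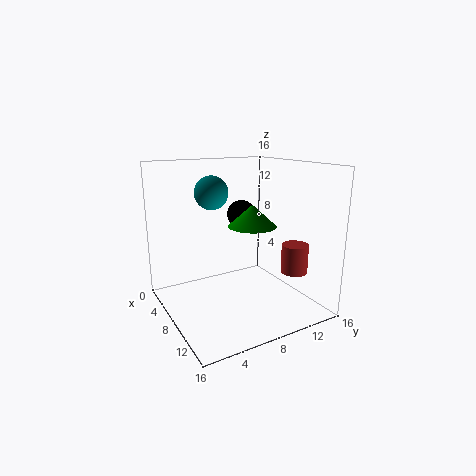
cx_1 = 4
cy_1 = 10.75
cz_1 = 9.5
cx_2 = 7.75
cy_2 = 10
h_2 = 2.5
cx_3 = 11.25
cy_3 = 13.5
cz_3 = 4
r_3 = 1.5
cx_4 = 7.75
cy_4 = 5
cz_4 = 13.25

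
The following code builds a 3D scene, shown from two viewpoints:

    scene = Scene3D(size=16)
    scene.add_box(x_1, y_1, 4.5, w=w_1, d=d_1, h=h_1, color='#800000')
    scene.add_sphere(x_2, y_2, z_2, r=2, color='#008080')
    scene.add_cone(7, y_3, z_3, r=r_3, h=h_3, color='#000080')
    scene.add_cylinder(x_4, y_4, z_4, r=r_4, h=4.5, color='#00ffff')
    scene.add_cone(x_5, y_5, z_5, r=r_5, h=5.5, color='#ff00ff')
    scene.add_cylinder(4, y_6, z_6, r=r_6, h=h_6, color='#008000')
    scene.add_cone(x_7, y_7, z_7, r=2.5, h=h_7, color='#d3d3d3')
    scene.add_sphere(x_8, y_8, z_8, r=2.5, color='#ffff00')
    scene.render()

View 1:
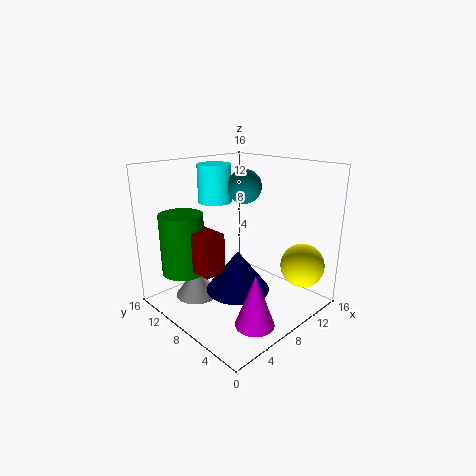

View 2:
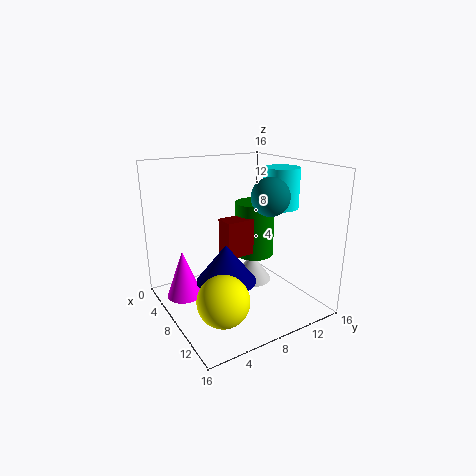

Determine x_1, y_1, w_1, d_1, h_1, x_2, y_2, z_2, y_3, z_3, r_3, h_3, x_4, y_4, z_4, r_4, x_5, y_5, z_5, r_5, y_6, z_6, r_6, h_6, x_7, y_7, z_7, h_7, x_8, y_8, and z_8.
x_1 = 3.5
y_1 = 8
w_1 = 2.5
d_1 = 3.5
h_1 = 4.5
x_2 = 11
y_2 = 10
z_2 = 13
y_3 = 7
z_3 = 2.5
r_3 = 3.5
h_3 = 4.5
x_4 = 9
y_4 = 13
z_4 = 11
r_4 = 2
x_5 = 5
y_5 = 2.5
z_5 = 1
r_5 = 2
y_6 = 13
z_6 = 3.5
r_6 = 2.5
h_6 = 7
x_7 = 5
y_7 = 12
z_7 = 0.5
h_7 = 3.5
x_8 = 13.5
y_8 = 3
z_8 = 4.5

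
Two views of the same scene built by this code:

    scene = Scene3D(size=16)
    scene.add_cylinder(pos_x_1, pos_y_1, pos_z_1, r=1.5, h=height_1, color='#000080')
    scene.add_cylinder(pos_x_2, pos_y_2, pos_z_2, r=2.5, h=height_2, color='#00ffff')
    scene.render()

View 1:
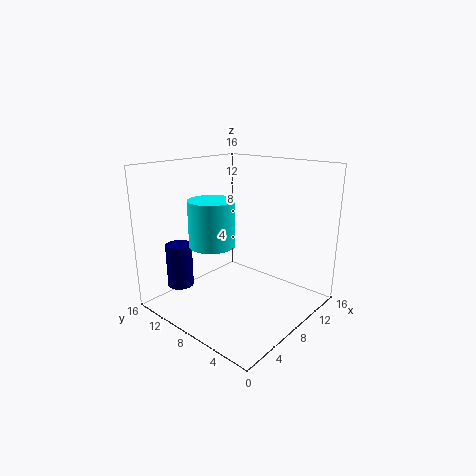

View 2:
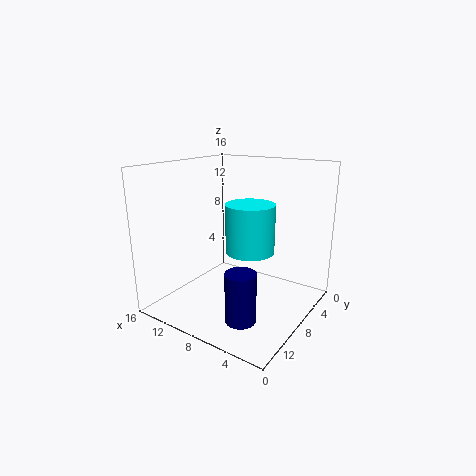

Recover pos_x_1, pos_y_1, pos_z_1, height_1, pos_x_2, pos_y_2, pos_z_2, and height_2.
pos_x_1 = 4, pos_y_1 = 13.5, pos_z_1 = 2, height_1 = 5, pos_x_2 = 5.5, pos_y_2 = 9.5, pos_z_2 = 7.5, height_2 = 5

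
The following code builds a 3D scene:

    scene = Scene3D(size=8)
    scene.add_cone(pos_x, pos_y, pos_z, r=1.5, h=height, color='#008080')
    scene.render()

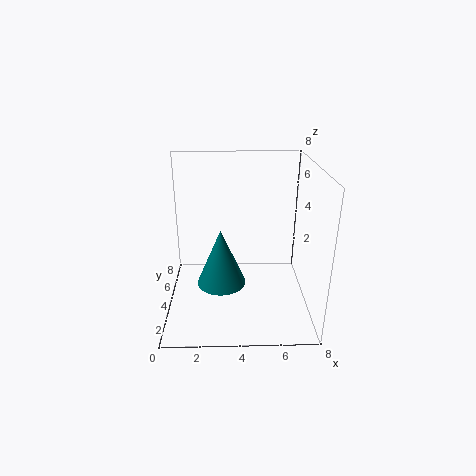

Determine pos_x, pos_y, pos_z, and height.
pos_x = 3, pos_y = 5, pos_z = 0.5, height = 3.5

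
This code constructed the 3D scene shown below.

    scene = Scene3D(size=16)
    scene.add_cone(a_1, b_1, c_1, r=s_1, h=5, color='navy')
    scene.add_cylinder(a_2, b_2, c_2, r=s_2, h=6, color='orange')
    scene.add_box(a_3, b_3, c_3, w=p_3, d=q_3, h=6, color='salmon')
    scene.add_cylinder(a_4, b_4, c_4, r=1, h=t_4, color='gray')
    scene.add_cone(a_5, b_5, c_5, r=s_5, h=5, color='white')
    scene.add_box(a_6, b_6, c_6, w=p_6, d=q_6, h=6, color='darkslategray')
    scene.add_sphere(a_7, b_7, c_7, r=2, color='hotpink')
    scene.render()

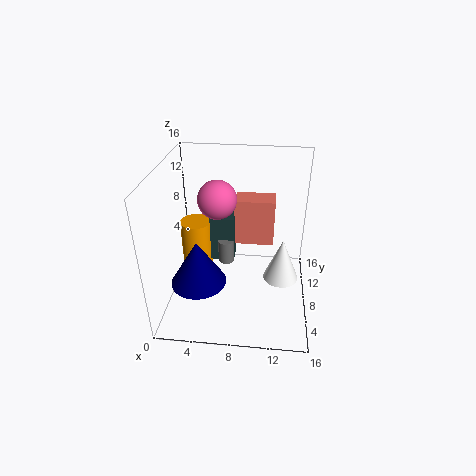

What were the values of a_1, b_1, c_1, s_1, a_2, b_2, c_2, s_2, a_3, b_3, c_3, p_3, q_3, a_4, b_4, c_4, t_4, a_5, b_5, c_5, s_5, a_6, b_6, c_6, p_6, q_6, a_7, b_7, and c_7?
a_1 = 4; b_1 = 5; c_1 = 4; s_1 = 3; a_2 = 2; b_2 = 13; c_2 = 1; s_2 = 2; a_3 = 7; b_3 = 13; c_3 = 4; p_3 = 5; q_3 = 3; a_4 = 6; b_4 = 12; c_4 = 2; t_4 = 3; a_5 = 13; b_5 = 8; c_5 = 3; s_5 = 2; a_6 = 4; b_6 = 12; c_6 = 2; p_6 = 3; q_6 = 3; a_7 = 6; b_7 = 7; c_7 = 13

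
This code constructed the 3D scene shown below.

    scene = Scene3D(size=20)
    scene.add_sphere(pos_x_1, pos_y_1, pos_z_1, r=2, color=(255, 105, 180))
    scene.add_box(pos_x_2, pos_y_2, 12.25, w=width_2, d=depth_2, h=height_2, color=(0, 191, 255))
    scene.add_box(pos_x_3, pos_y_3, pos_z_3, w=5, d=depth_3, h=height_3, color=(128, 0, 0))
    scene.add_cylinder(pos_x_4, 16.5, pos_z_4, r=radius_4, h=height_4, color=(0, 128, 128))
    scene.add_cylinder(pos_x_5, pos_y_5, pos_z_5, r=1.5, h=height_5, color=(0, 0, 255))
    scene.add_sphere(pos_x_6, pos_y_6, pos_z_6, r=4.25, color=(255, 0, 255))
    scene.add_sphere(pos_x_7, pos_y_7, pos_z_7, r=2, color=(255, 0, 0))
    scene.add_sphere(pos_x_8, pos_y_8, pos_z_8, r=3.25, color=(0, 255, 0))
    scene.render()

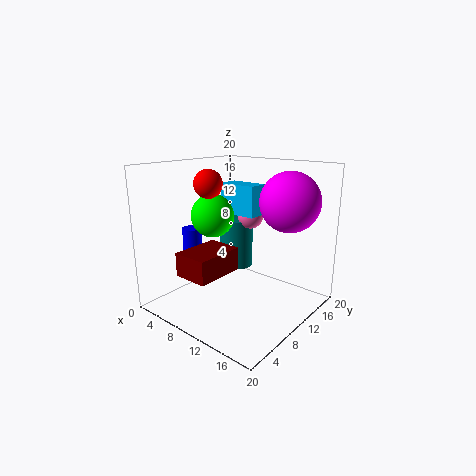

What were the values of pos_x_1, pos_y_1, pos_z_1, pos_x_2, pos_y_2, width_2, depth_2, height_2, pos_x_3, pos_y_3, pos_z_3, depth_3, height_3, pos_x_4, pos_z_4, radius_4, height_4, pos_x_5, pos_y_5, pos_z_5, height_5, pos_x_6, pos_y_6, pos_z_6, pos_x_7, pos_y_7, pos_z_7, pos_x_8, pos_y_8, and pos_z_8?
pos_x_1 = 7
pos_y_1 = 16.75
pos_z_1 = 11.25
pos_x_2 = 4.5
pos_y_2 = 12.75
width_2 = 5.75
depth_2 = 3
height_2 = 4.5
pos_x_3 = 5.25
pos_y_3 = 2.75
pos_z_3 = 5.5
depth_3 = 7
height_3 = 3.25
pos_x_4 = 4.25
pos_z_4 = 2.5
radius_4 = 2.75
height_4 = 8
pos_x_5 = 1.5
pos_y_5 = 9.25
pos_z_5 = 3.25
height_5 = 6.75
pos_x_6 = 14.75
pos_y_6 = 15.5
pos_z_6 = 14.75
pos_x_7 = 6
pos_y_7 = 8.5
pos_z_7 = 17.25
pos_x_8 = 4.25
pos_y_8 = 11
pos_z_8 = 12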